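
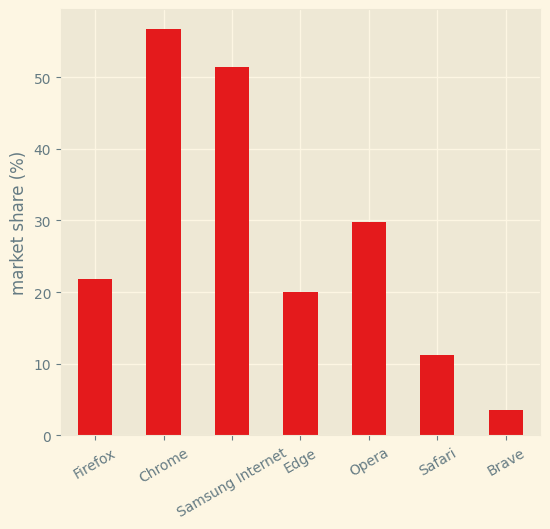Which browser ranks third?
Top 4: Chrome ≈ 55, Samsung Internet ≈ 50, Opera ≈ 30, Firefox ≈ 20.

Opera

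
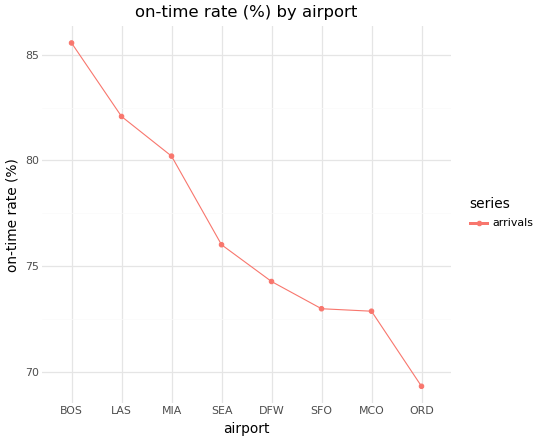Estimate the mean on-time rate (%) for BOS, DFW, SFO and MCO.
(86 + 74 + 72 + 72) / 4 ≈ 76.

≈ 76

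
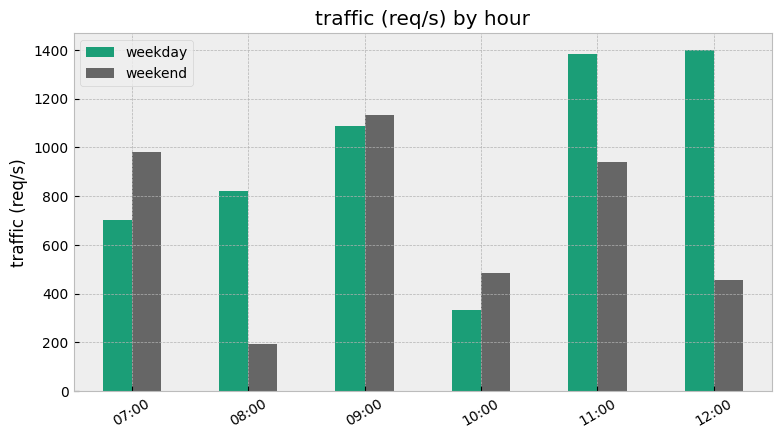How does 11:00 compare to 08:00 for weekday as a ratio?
≈ 1.75×

11:00 ≈ 1400, 08:00 ≈ 800; 1400/800 ≈ 1.75.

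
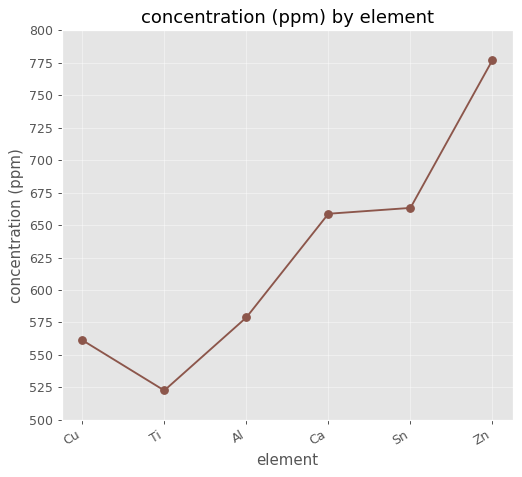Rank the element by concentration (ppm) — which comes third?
Ca

Top 4: Zn ≈ 775, Sn ≈ 675, Ca ≈ 650, Al ≈ 575.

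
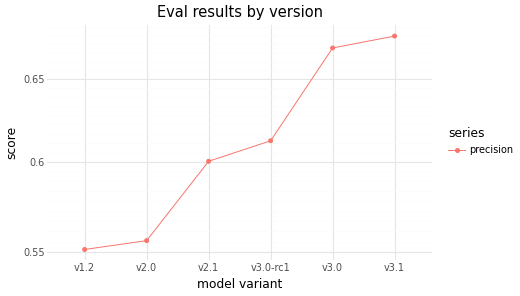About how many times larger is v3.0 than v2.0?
≈ 1.18×

v3.0 ≈ 0.66, v2.0 ≈ 0.56; 0.66/0.56 ≈ 1.18.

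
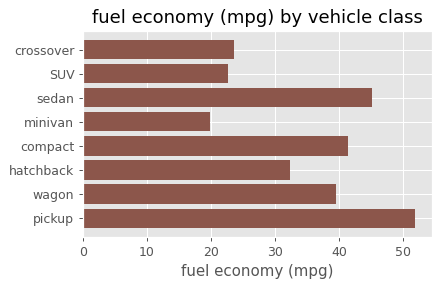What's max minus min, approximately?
Max pickup ≈ 50, min minivan ≈ 20; range ≈ 30.

≈ 30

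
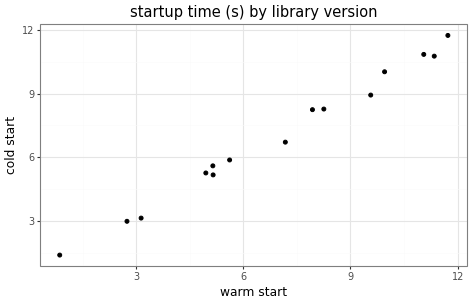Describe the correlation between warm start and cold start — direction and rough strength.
positive, strong

Points are positively correlated; strong (|r| ≈ 1.0).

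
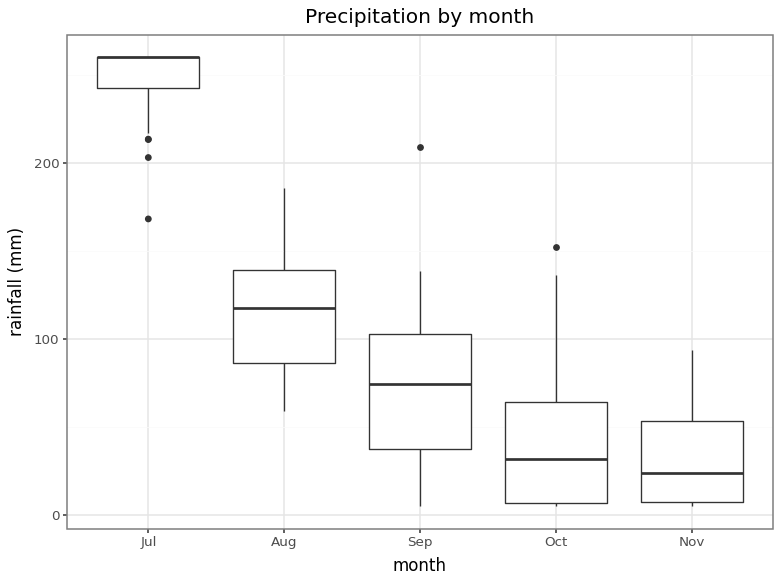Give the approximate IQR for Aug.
Q3 ≈ 140, Q1 ≈ 80; IQR ≈ 60.

≈ 60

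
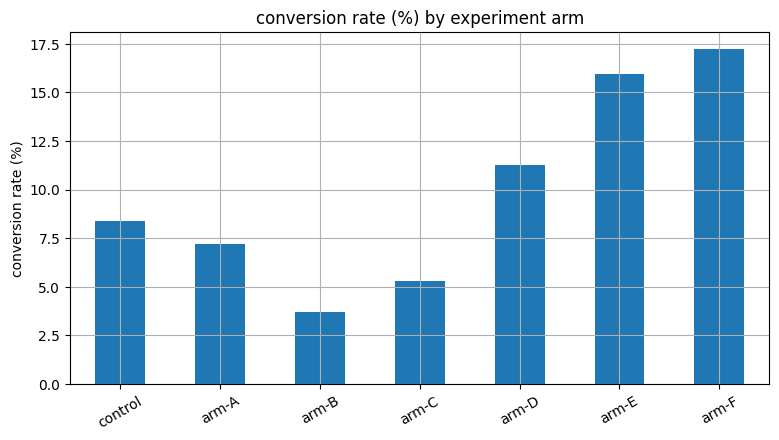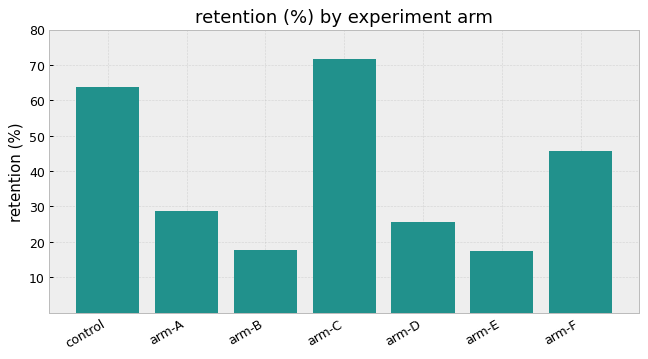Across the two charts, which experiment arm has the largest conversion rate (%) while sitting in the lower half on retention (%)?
Chart 2 median retention (%) ≈ 30; below-median experiment arms: arm-B, arm-D, arm-E. Among those, arm-E has the highest conversion rate (%) (≈ 16).

arm-E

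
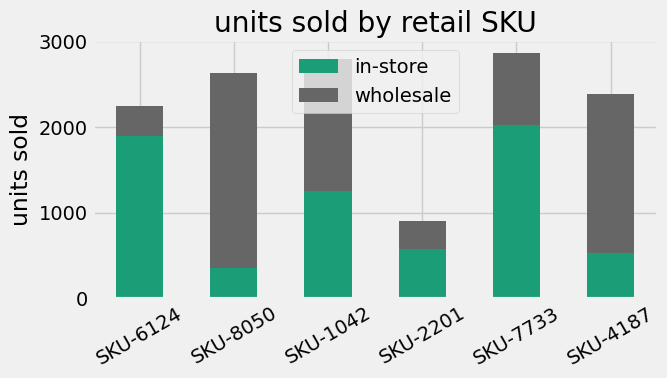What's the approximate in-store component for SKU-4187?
in-store top ≈ 500, bottom ≈ 0; segment ≈ 500.

≈ 500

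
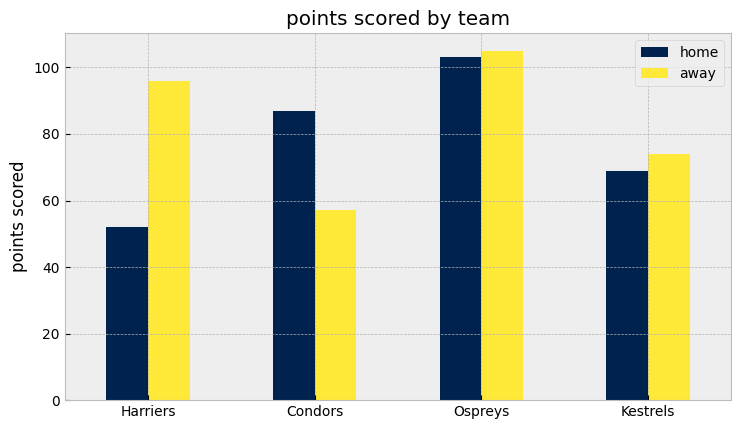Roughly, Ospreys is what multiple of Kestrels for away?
Ospreys ≈ 100, Kestrels ≈ 70; 100/70 ≈ 1.43.

≈ 1.43×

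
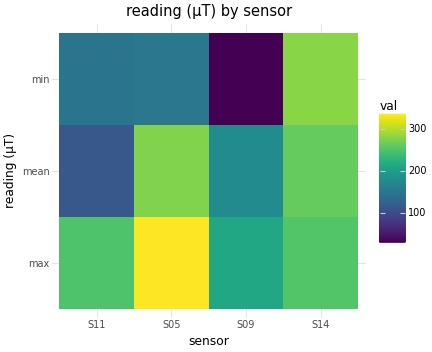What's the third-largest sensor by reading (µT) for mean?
S09

Top 4 for mean: S05 ≈ 300, S14 ≈ 250, S09 ≈ 200, S11 ≈ 100.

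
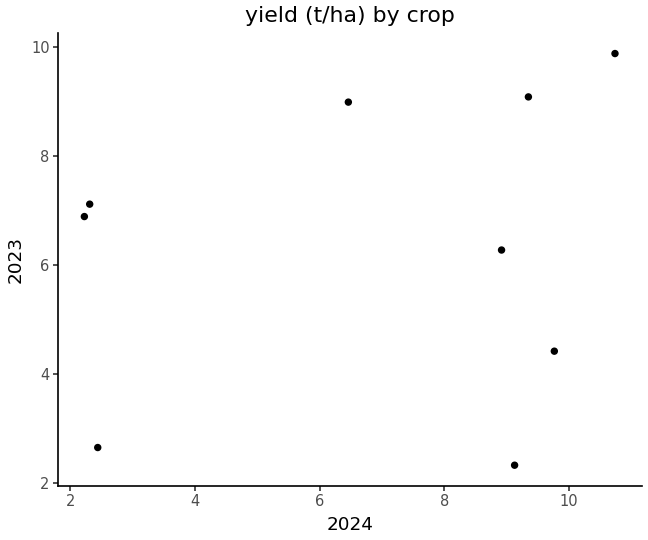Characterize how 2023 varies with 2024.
Points are roughly uncorrelated; weak (|r| ≈ 0.2).

no clear correlation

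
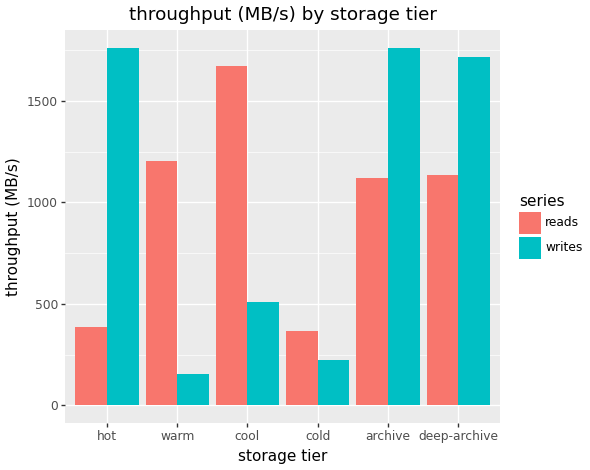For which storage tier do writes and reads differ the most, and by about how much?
hot: writes ≈ 1800, reads ≈ 400 → gap ≈ 1400. Next-largest (cool) is only ≈ 1000.

hot, ≈ 1400 MB/s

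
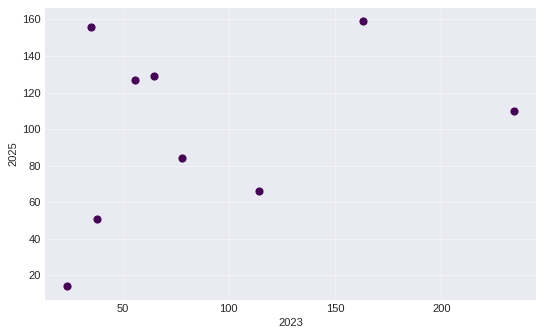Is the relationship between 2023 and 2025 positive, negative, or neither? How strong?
positive, weak

Points are positively correlated; weak (|r| ≈ 0.3).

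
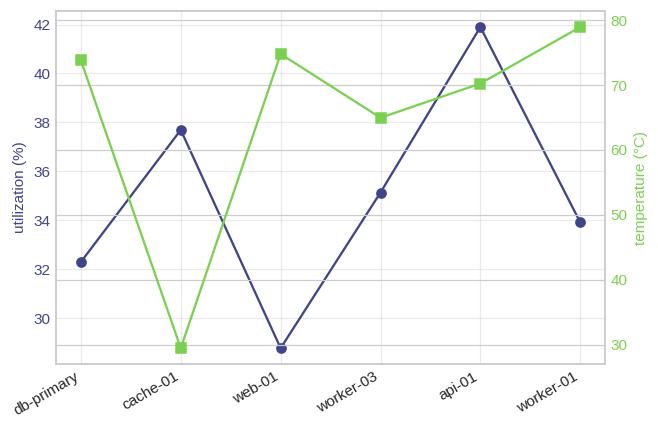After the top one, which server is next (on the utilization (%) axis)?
cache-01

Top 3 (on the utilization (%) axis): api-01 ≈ 42, cache-01 ≈ 38, worker-03 ≈ 36.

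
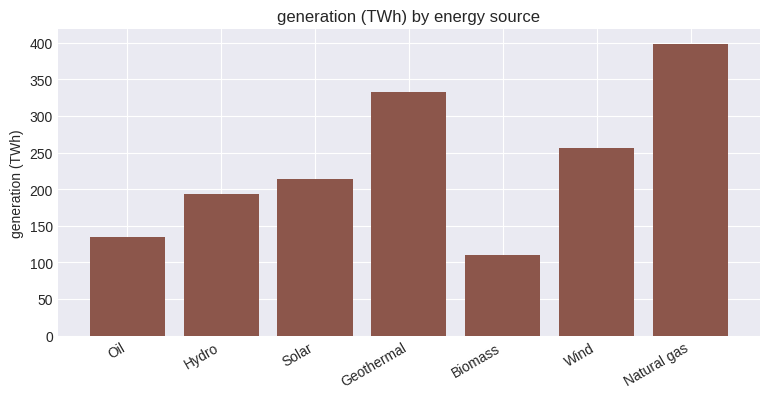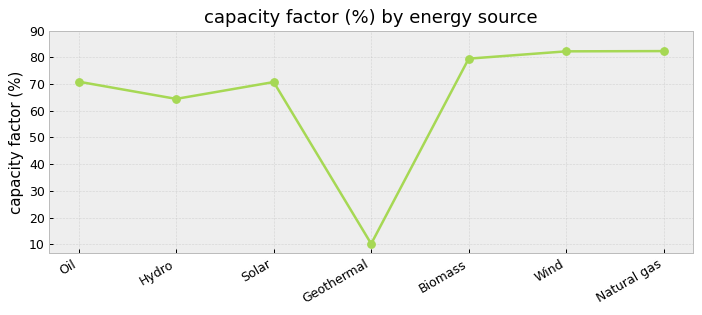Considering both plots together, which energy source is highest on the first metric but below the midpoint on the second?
Chart 2 median capacity factor (%) ≈ 70; below-median energy sources: Hydro, Solar, Geothermal. Among those, Geothermal has the highest generation (TWh) (≈ 350).

Geothermal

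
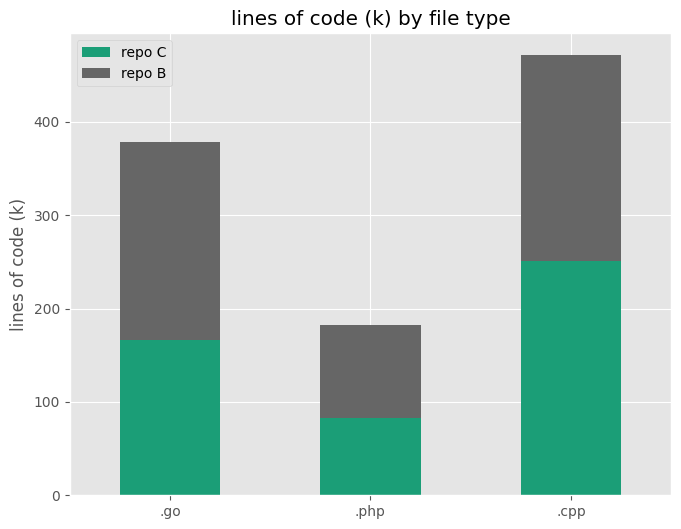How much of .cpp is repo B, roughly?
≈ 200

repo B top ≈ 450, bottom ≈ 250; segment ≈ 200.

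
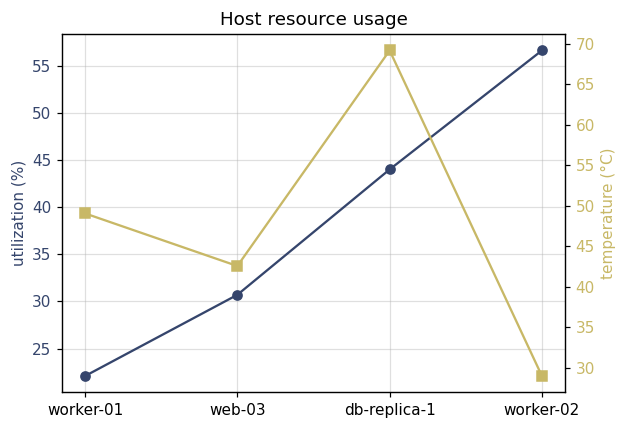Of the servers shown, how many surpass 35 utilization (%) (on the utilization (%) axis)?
2

Above 35: db-replica-1, worker-02.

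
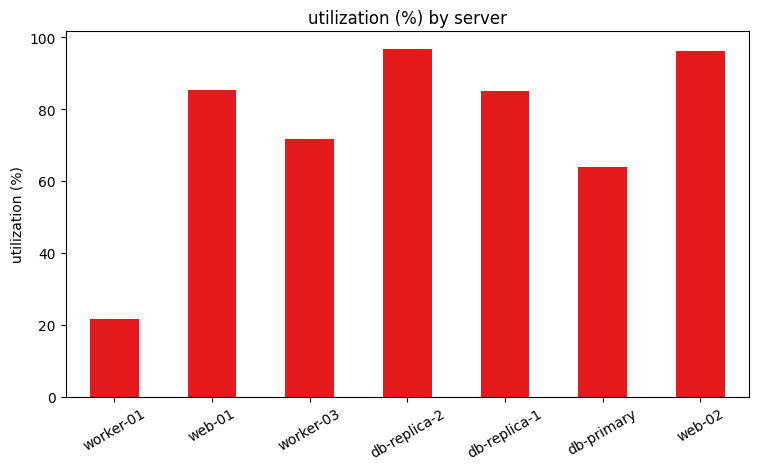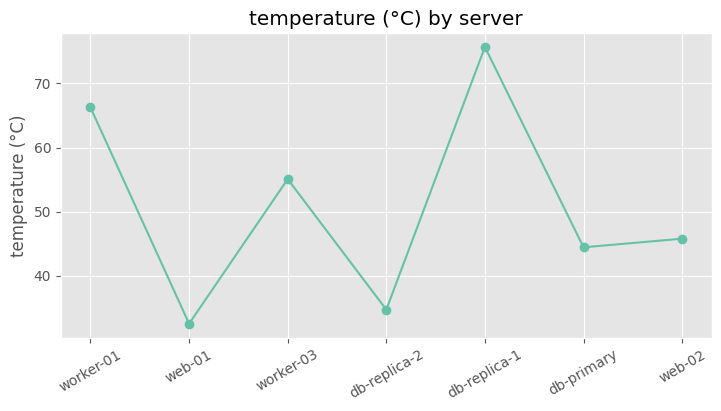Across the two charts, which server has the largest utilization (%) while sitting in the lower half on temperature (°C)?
db-replica-2

Chart 2 median temperature (°C) ≈ 50; below-median servers: web-01, db-replica-2, db-primary. Among those, db-replica-2 has the highest utilization (%) (≈ 100).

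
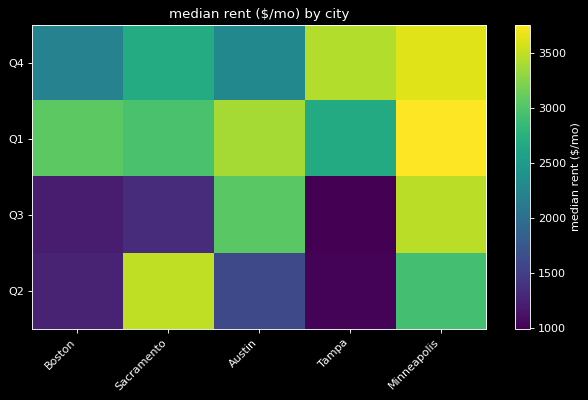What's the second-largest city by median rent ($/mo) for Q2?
Minneapolis

Top 3 for Q2: Sacramento ≈ 3500, Minneapolis ≈ 3000, Austin ≈ 1500.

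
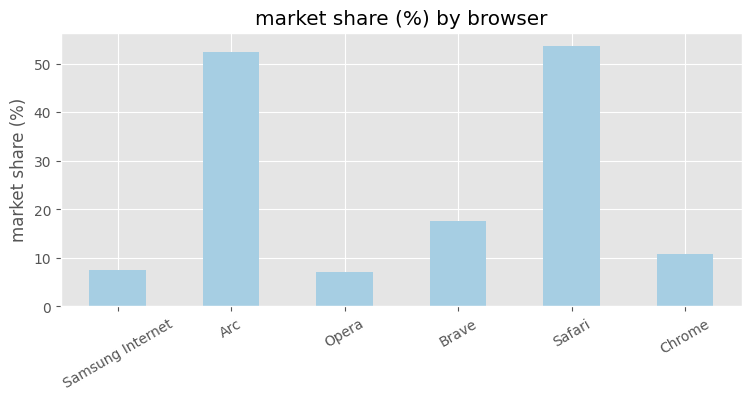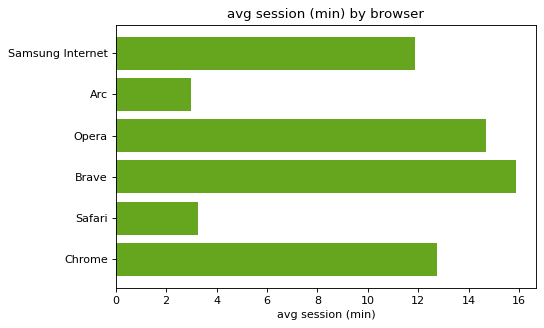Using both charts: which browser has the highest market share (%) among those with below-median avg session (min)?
Safari

Chart 2 median avg session (min) ≈ 12; below-median browsers: Samsung Internet, Arc, Safari. Among those, Safari has the highest market share (%) (≈ 55).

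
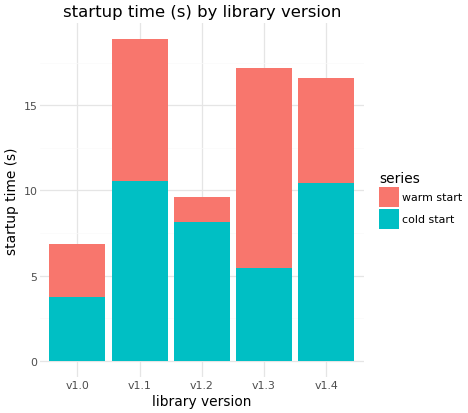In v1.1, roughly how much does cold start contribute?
≈ 10

cold start top ≈ 10, bottom ≈ 0; segment ≈ 10.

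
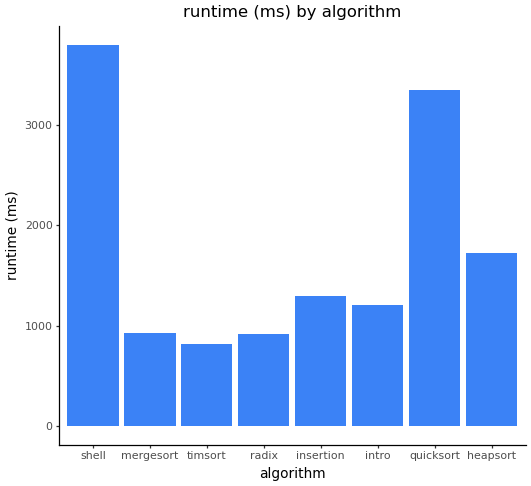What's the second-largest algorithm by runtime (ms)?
Top 3: shell ≈ 4000, quicksort ≈ 3500, heapsort ≈ 1500.

quicksort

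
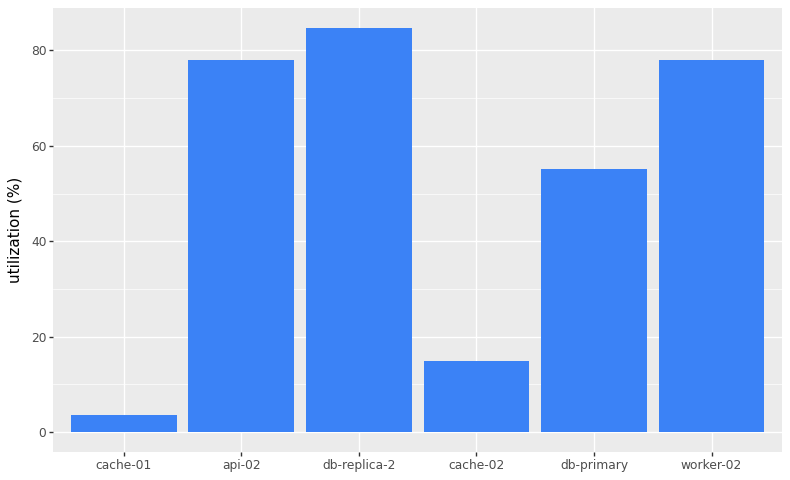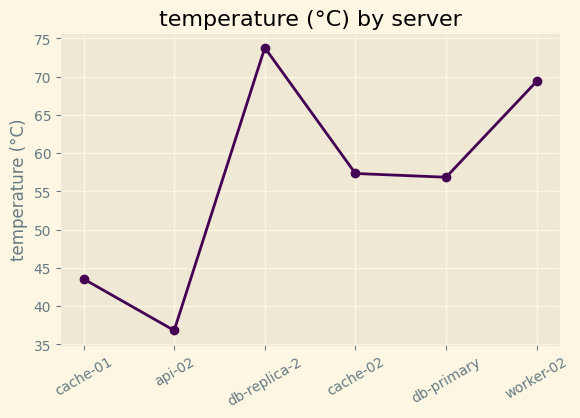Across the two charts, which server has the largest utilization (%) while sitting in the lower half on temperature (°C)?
api-02

Chart 2 median temperature (°C) ≈ 60; below-median servers: cache-01, api-02, db-primary. Among those, api-02 has the highest utilization (%) (≈ 80).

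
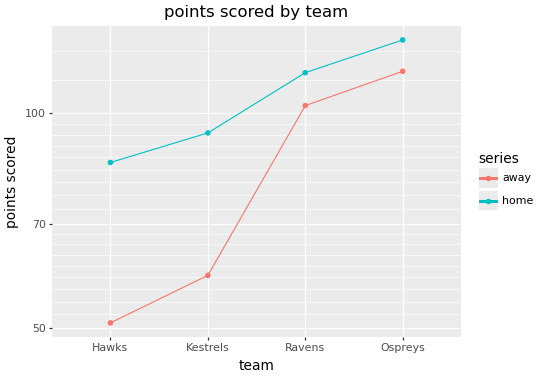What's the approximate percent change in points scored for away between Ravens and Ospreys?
≈ +10%

Ravens ≈ 100, Ospreys ≈ 110; (110 − 100) / 100 ≈ +10%.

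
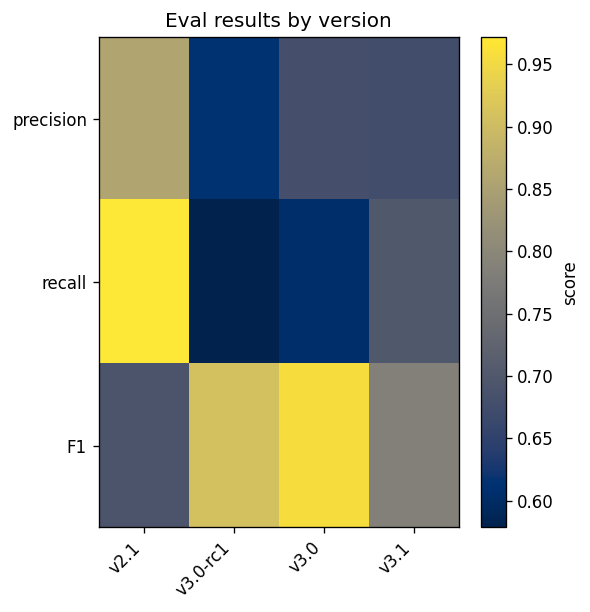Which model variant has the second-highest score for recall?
Top 3 for recall: v2.1 ≈ 0.95, v3.1 ≈ 0.70, v3.0 ≈ 0.60.

v3.1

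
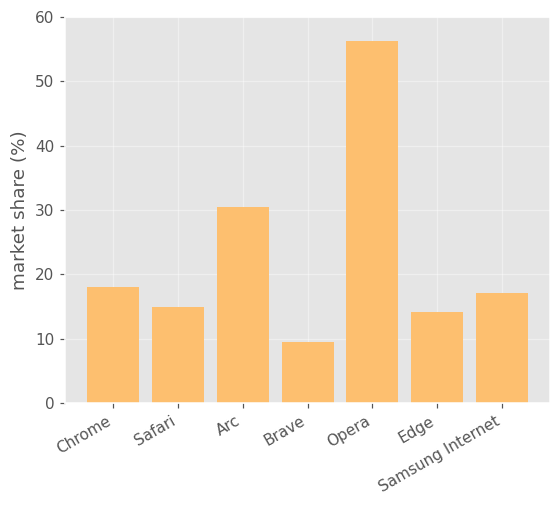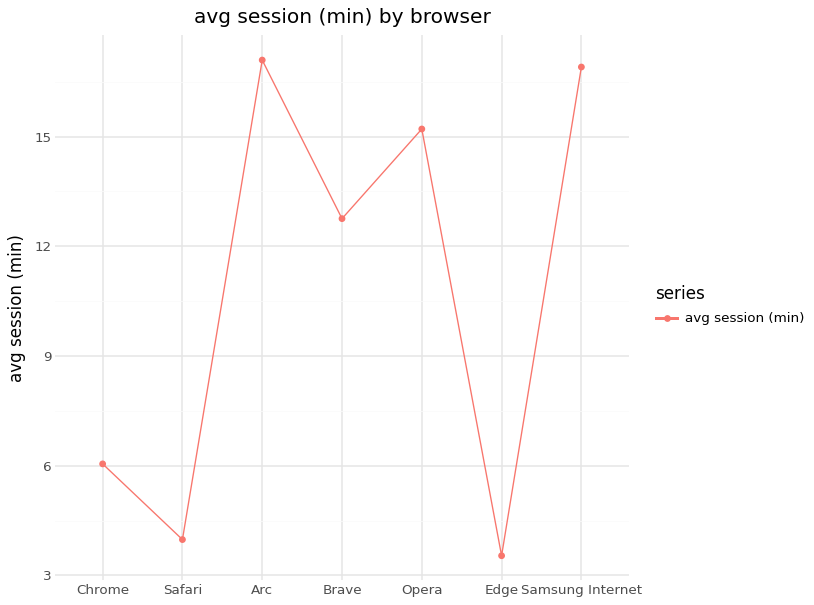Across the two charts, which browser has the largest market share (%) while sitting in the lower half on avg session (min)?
Chart 2 median avg session (min) ≈ 12; below-median browsers: Chrome, Safari, Edge. Among those, Chrome has the highest market share (%) (≈ 20).

Chrome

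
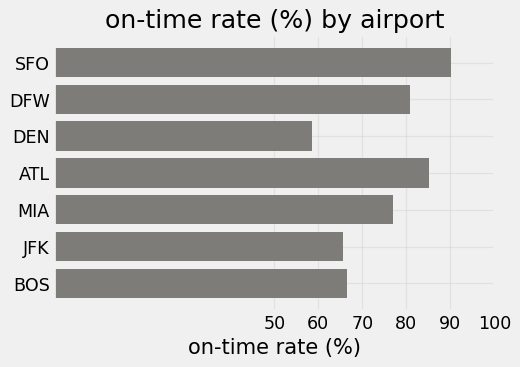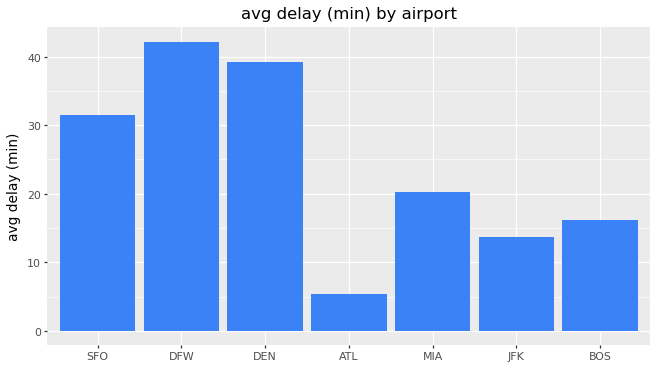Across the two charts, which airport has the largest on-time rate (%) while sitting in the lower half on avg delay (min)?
ATL

Chart 2 median avg delay (min) ≈ 20; below-median airports: ATL, JFK, BOS. Among those, ATL has the highest on-time rate (%) (≈ 90).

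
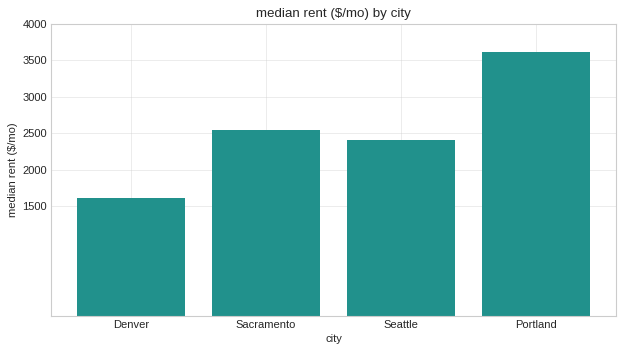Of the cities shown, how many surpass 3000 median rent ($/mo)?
1

Above 3000: Portland.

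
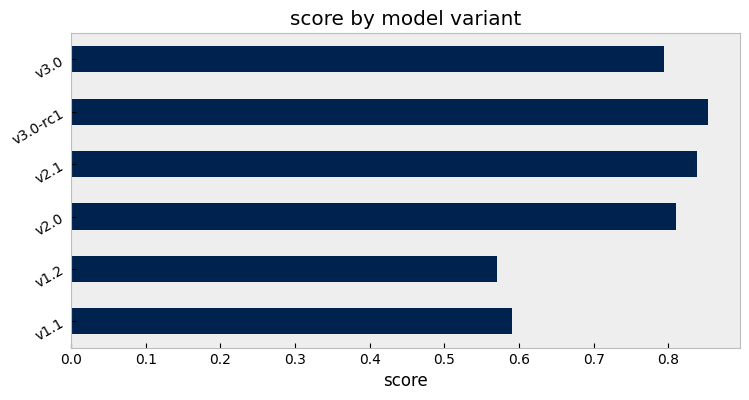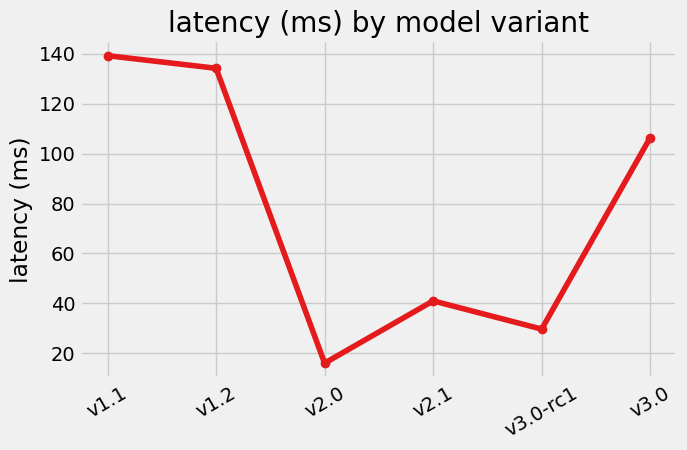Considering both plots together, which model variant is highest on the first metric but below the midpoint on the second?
v3.0-rc1

Chart 2 median latency (ms) ≈ 80; below-median model variants: v2.0, v2.1, v3.0-rc1. Among those, v3.0-rc1 has the highest score (≈ 0.9).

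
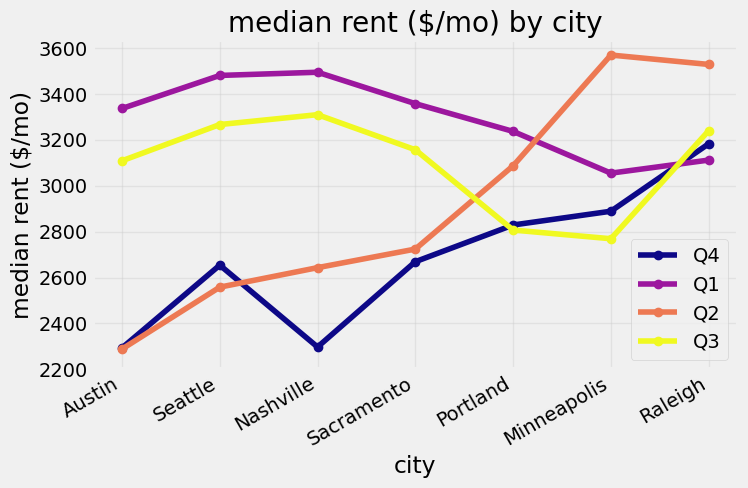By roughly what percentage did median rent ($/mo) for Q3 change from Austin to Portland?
≈ -12.5%

Austin ≈ 3200, Portland ≈ 2800; (2800 − 3200) / 3200 ≈ -12.5%.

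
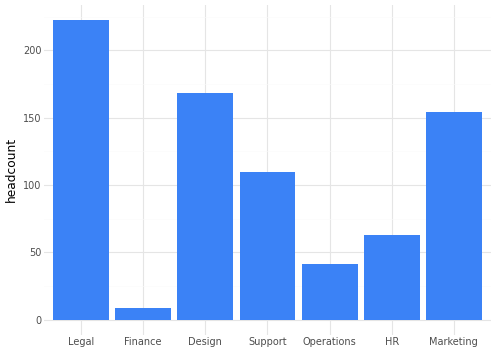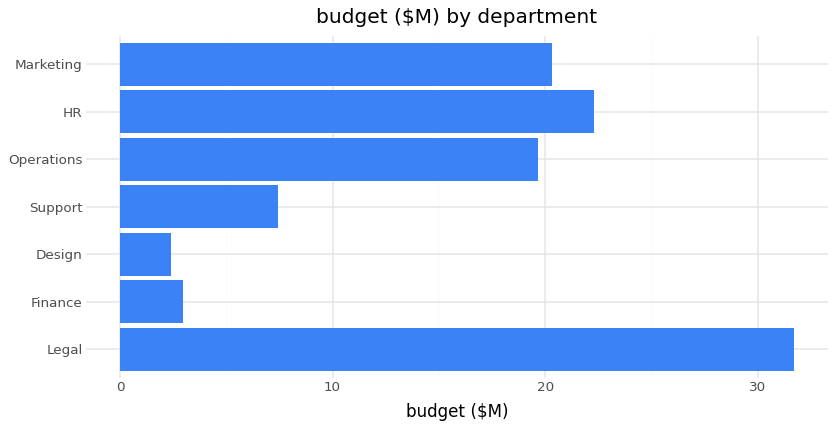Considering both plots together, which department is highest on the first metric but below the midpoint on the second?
Design

Chart 2 median budget ($M) ≈ 20; below-median departments: Finance, Design, Support. Among those, Design has the highest headcount (≈ 175).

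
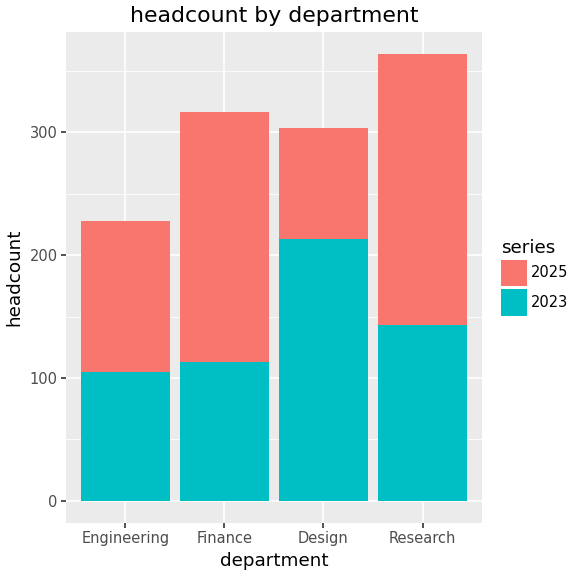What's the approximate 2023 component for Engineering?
2023 top ≈ 100, bottom ≈ 0; segment ≈ 100.

≈ 100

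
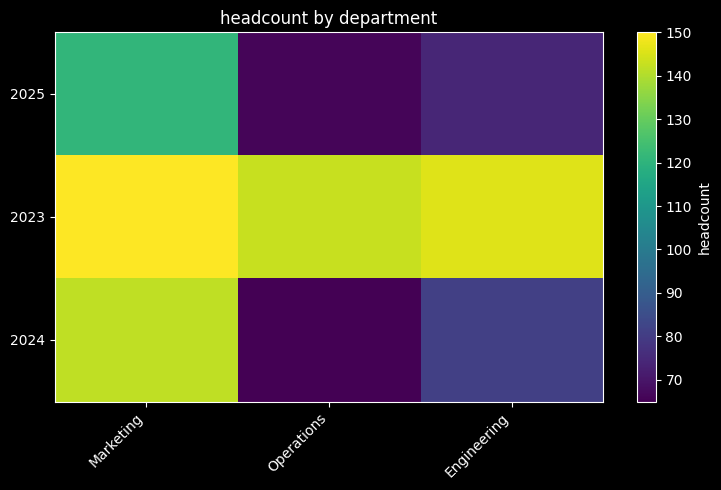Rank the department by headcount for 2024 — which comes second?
Top 3 for 2024: Marketing ≈ 140, Engineering ≈ 80, Operations ≈ 60.

Engineering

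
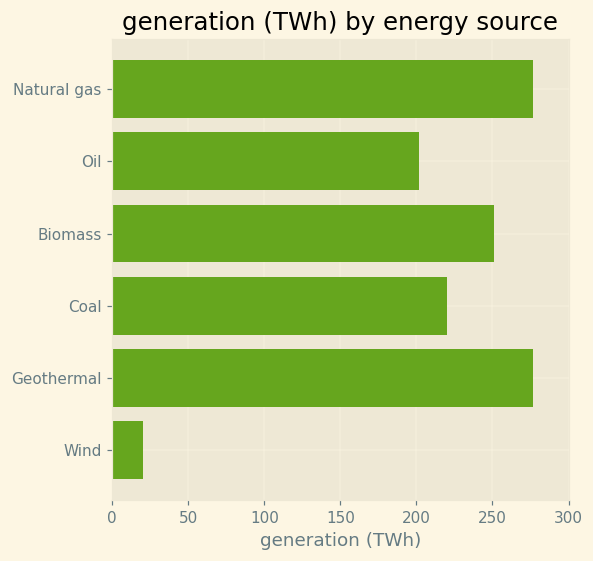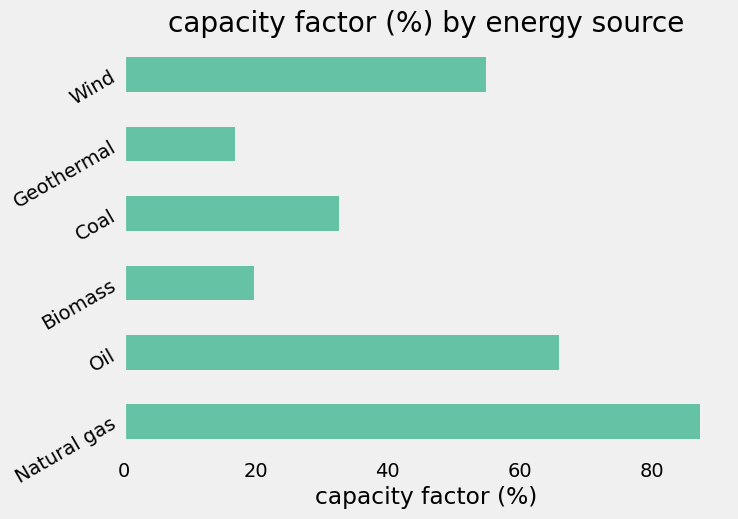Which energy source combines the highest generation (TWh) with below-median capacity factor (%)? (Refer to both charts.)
Chart 2 median capacity factor (%) ≈ 40; below-median energy sources: Biomass, Coal, Geothermal. Among those, Geothermal has the highest generation (TWh) (≈ 300).

Geothermal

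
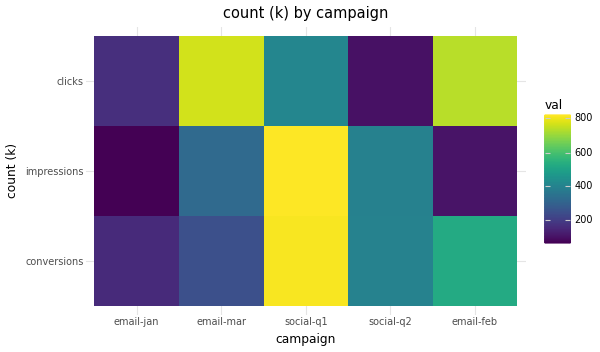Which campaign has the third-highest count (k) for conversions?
Top 4 for conversions: social-q1 ≈ 800, email-feb ≈ 500, social-q2 ≈ 400, email-mar ≈ 200.

social-q2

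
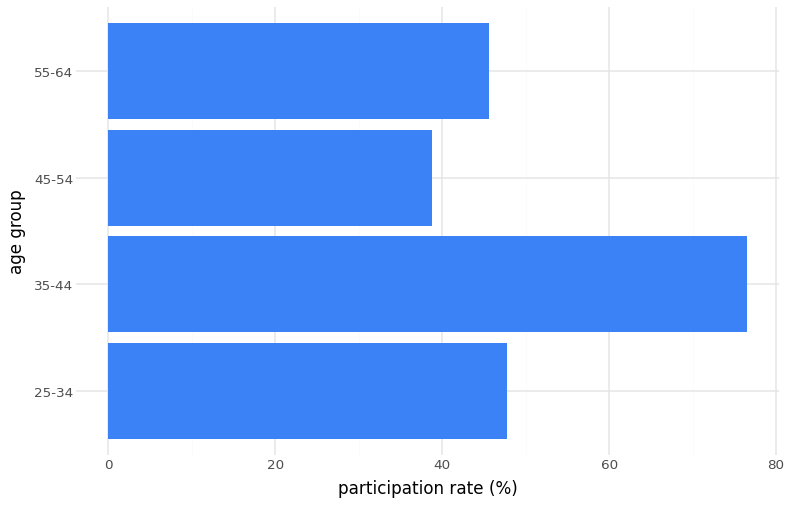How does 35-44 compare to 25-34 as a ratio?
35-44 ≈ 80, 25-34 ≈ 50; 80/50 ≈ 1.6.

≈ 1.6×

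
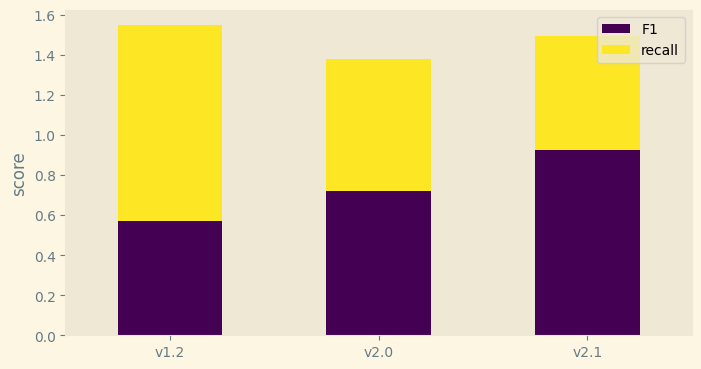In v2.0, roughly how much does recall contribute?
recall top ≈ 1.4, bottom ≈ 0.8; segment ≈ 0.6.

≈ 0.6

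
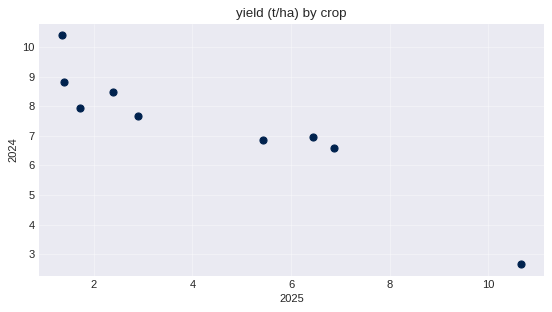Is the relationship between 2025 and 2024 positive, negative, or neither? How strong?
Points are negatively correlated; strong (|r| ≈ 0.9).

negative, strong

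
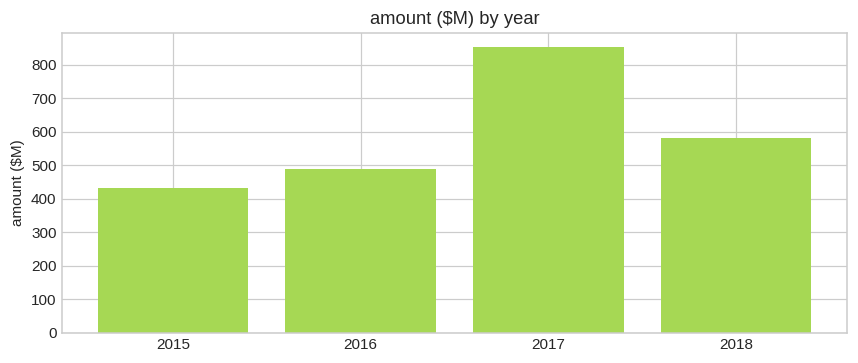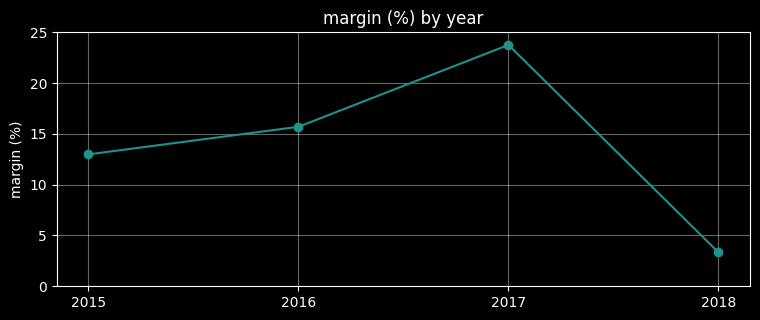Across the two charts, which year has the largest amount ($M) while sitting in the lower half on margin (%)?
Chart 2 median margin (%) ≈ 15; below-median years: 2015, 2018. Among those, 2018 has the highest amount ($M) (≈ 600).

2018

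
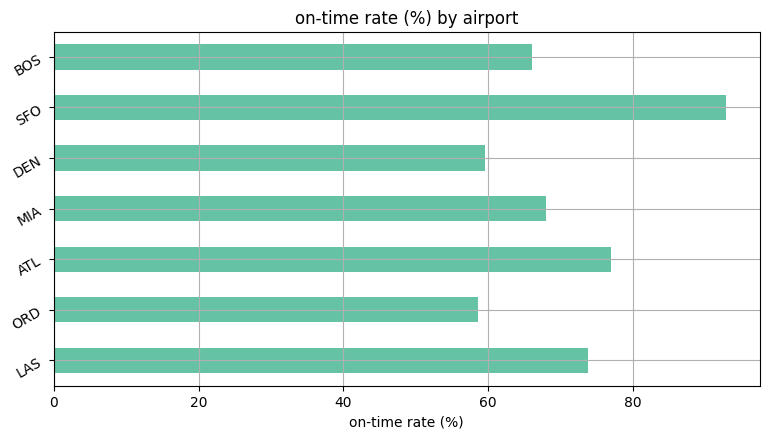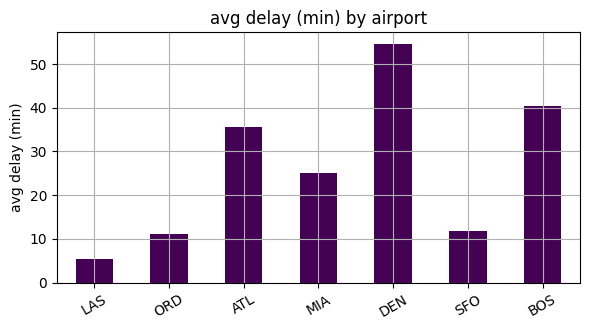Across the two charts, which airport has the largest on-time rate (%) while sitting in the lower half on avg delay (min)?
SFO

Chart 2 median avg delay (min) ≈ 25; below-median airports: LAS, ORD, SFO. Among those, SFO has the highest on-time rate (%) (≈ 90).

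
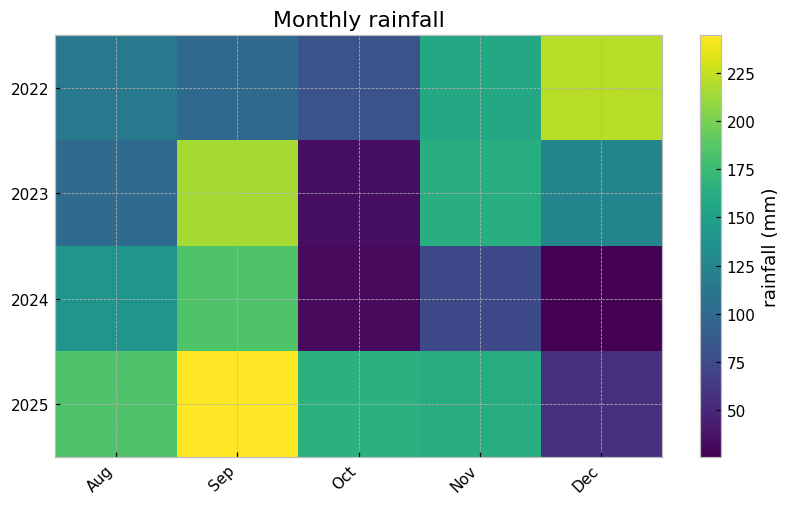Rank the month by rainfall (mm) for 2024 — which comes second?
Top 3 for 2024: Sep ≈ 180, Aug ≈ 140, Nov ≈ 80.

Aug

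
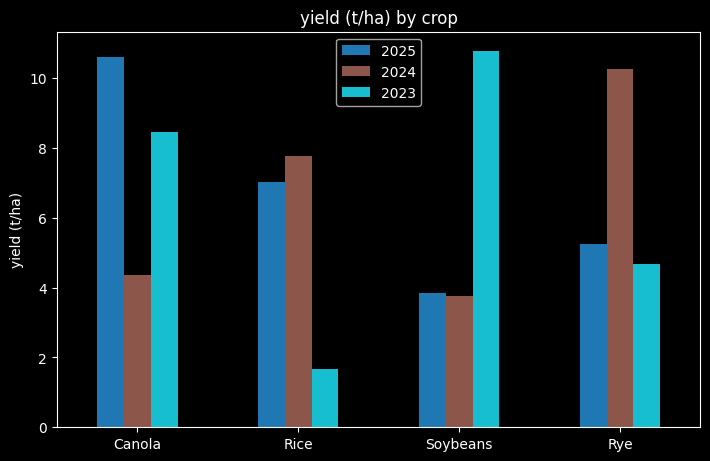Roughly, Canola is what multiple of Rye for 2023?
≈ 1.6×

Canola ≈ 8, Rye ≈ 5; 8/5 ≈ 1.6.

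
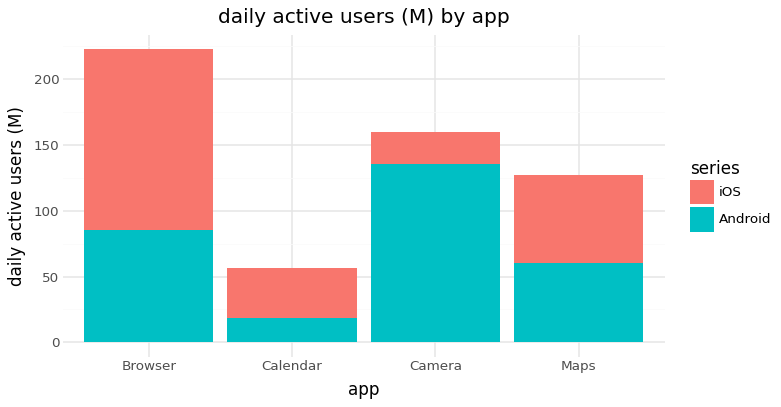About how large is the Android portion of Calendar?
≈ 20

Android top ≈ 20, bottom ≈ 0; segment ≈ 20.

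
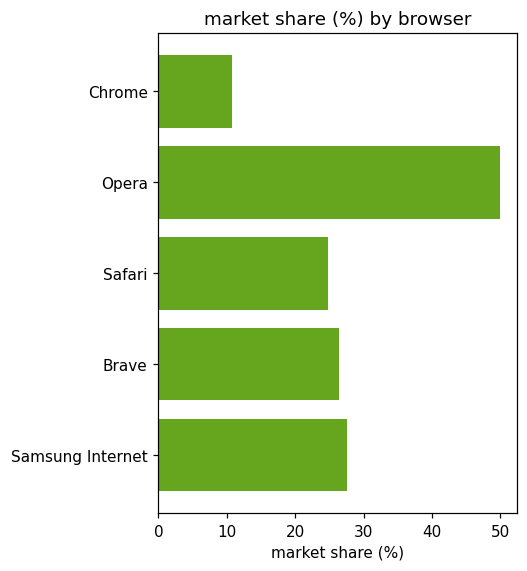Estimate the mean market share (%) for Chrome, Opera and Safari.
(10 + 50 + 25) / 3 ≈ 28.

≈ 28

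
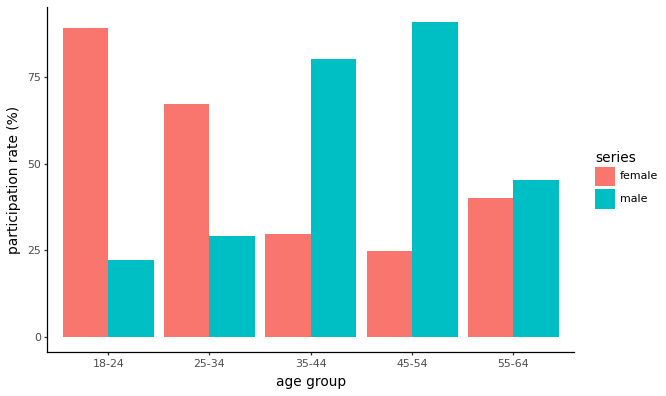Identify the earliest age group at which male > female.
35-44

25-34: male ≈ 30 vs female ≈ 70 (not yet); 35-44: male ≈ 80 vs female ≈ 30 (first crossover).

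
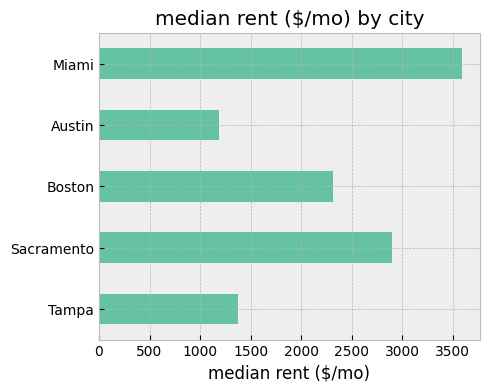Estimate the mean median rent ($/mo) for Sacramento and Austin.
(3000 + 1000) / 2 ≈ 2000.

≈ 2000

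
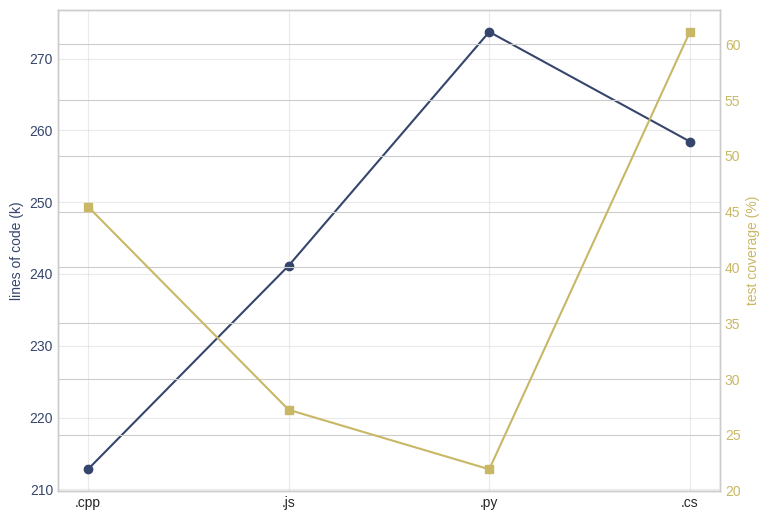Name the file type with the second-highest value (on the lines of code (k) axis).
.cs

Top 3 (on the lines of code (k) axis): .py ≈ 270, .cs ≈ 260, .js ≈ 240.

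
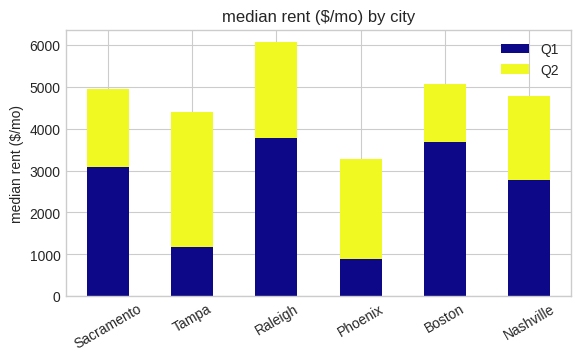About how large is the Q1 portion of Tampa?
Q1 top ≈ 1000, bottom ≈ 0; segment ≈ 1000.

≈ 1000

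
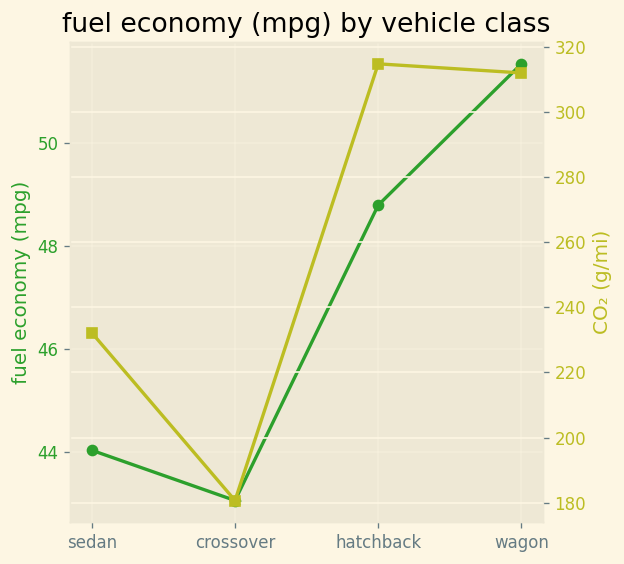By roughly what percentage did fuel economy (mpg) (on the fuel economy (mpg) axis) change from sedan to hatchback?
sedan ≈ 44, hatchback ≈ 49; (49 − 44) / 44 ≈ +11.4%.

≈ +11.4%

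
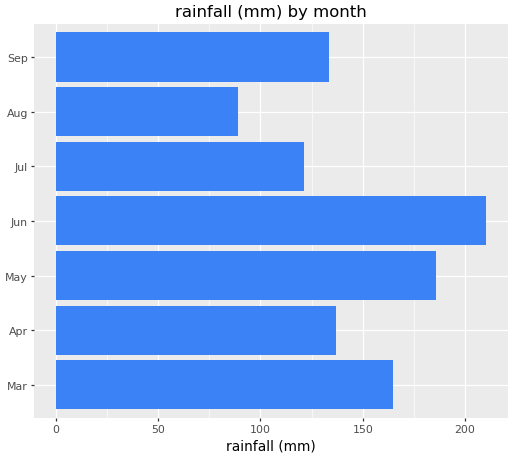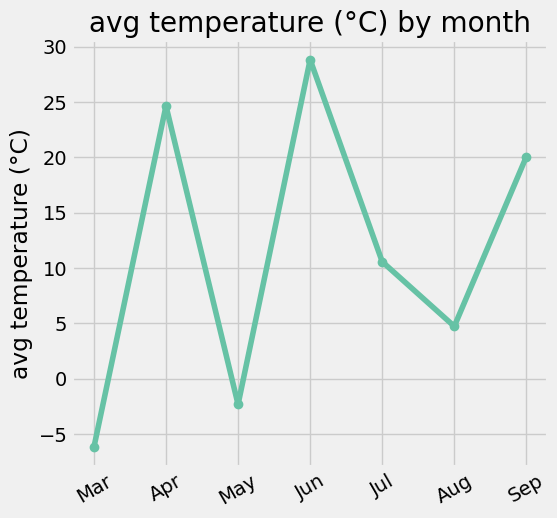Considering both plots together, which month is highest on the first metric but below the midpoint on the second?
May

Chart 2 median avg temperature (°C) ≈ 10; below-median months: Mar, May, Aug. Among those, May has the highest rainfall (mm) (≈ 180).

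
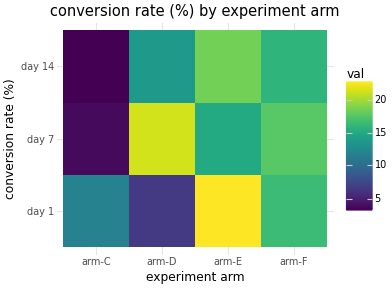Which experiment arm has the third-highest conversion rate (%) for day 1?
Top 4 for day 1: arm-E ≈ 22, arm-F ≈ 16, arm-C ≈ 12, arm-D ≈ 6.

arm-C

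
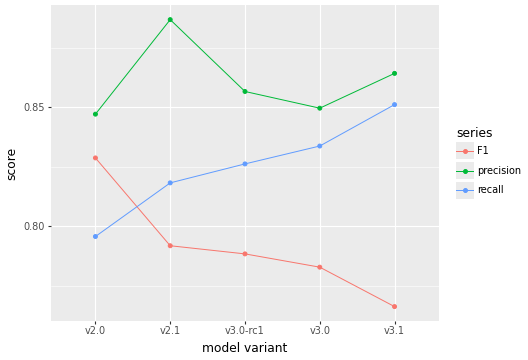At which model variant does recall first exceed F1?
v2.1

v2.0: recall ≈ 0.80 vs F1 ≈ 0.82 (not yet); v2.1: recall ≈ 0.82 vs F1 ≈ 0.80 (first crossover).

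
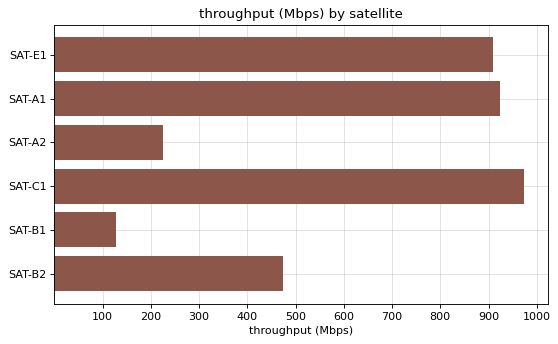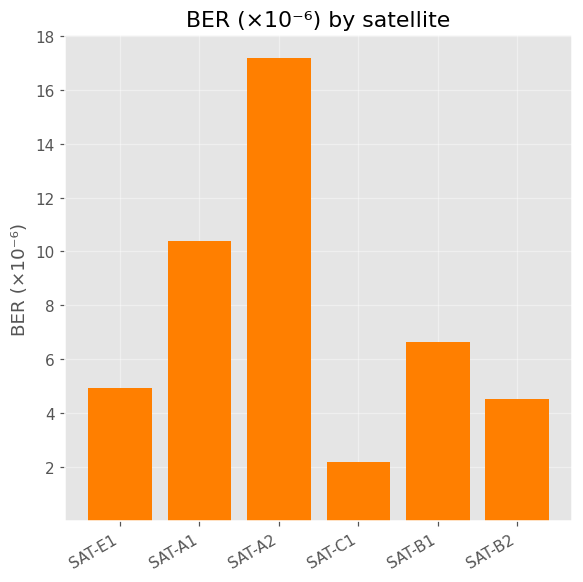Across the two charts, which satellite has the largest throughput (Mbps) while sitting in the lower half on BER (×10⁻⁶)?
Chart 2 median BER (×10⁻⁶) ≈ 6; below-median satellites: SAT-E1, SAT-C1, SAT-B2. Among those, SAT-C1 has the highest throughput (Mbps) (≈ 1000).

SAT-C1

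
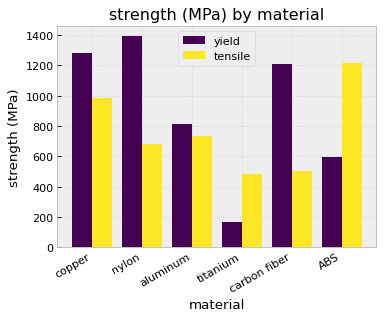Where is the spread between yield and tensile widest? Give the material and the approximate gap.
nylon, ≈ 800 MPa

nylon: yield ≈ 1400, tensile ≈ 600 → gap ≈ 800. Next-largest (carbon fiber) is only ≈ 600.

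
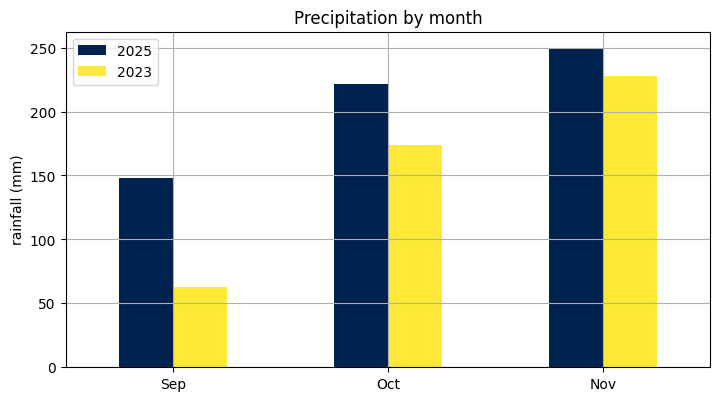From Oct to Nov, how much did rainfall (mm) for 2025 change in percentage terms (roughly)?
≈ +11.1%

Oct ≈ 225, Nov ≈ 250; (250 − 225) / 225 ≈ +11.1%.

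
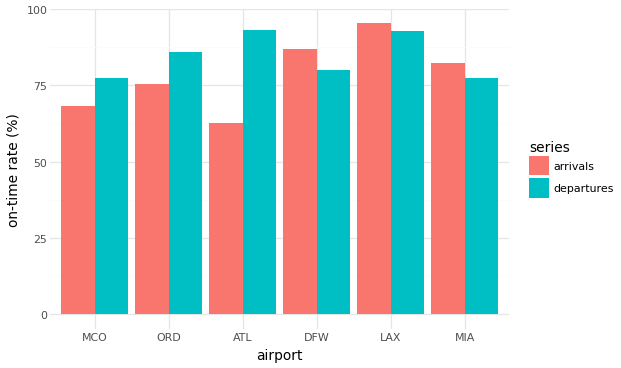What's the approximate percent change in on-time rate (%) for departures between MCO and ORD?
MCO ≈ 80, ORD ≈ 90; (90 − 80) / 80 ≈ +12.5%.

≈ +12.5%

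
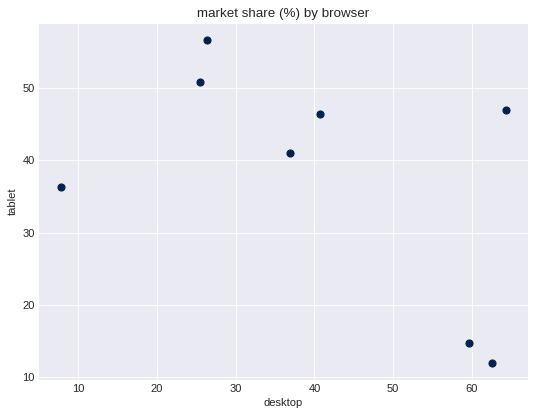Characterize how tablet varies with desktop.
Points are negatively correlated; moderate (|r| ≈ 0.5).

negative, moderate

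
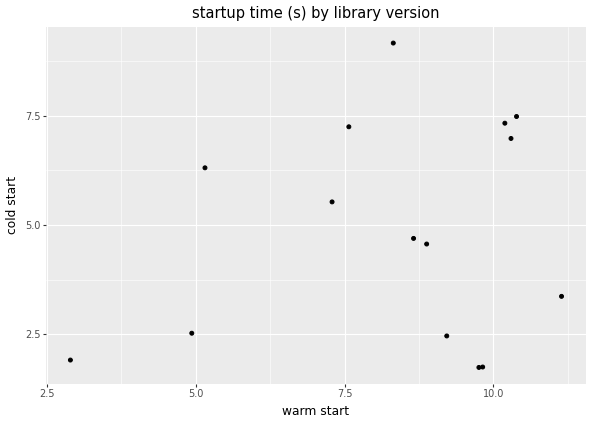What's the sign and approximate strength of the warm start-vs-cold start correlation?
no clear correlation

Points are roughly uncorrelated; weak (|r| ≈ 0.2).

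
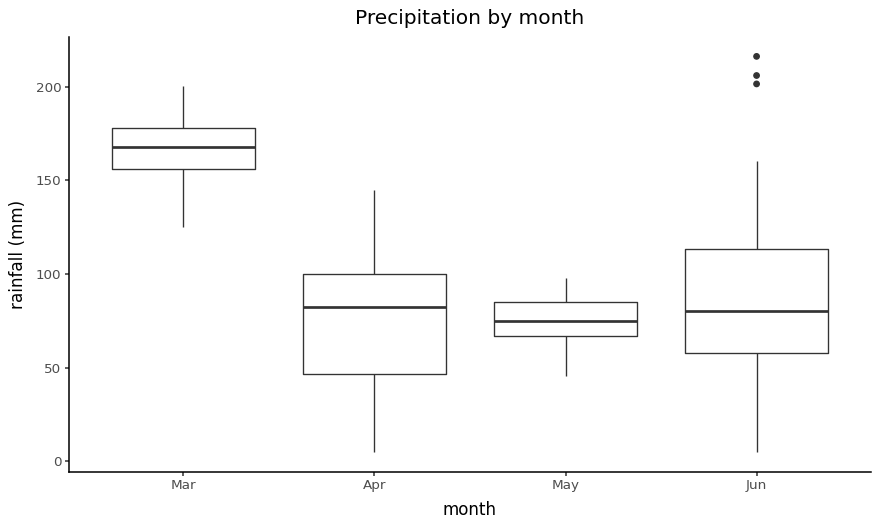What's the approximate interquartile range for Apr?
Q3 ≈ 100, Q1 ≈ 50; IQR ≈ 50.

≈ 50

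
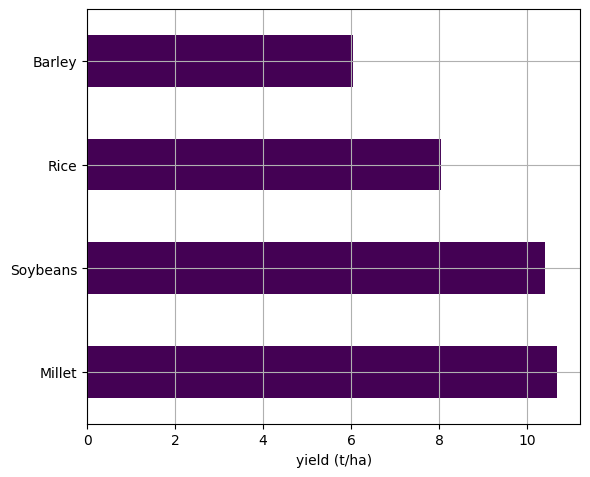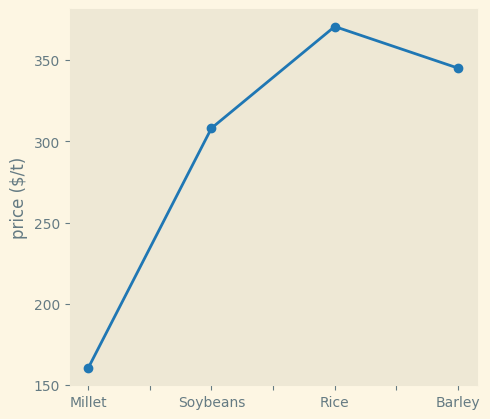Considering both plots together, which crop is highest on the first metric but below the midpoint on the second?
Millet

Chart 2 median price ($/t) ≈ 350; below-median crops: Millet, Soybeans. Among those, Millet has the highest yield (t/ha) (≈ 11).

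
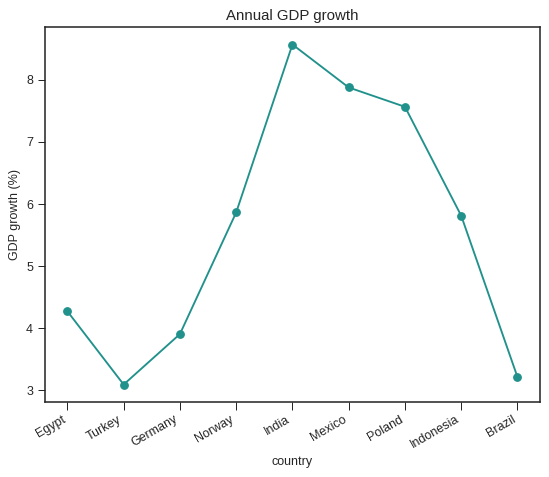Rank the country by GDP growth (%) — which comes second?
Top 3: India ≈ 8.5, Mexico ≈ 8.0, Poland ≈ 7.5.

Mexico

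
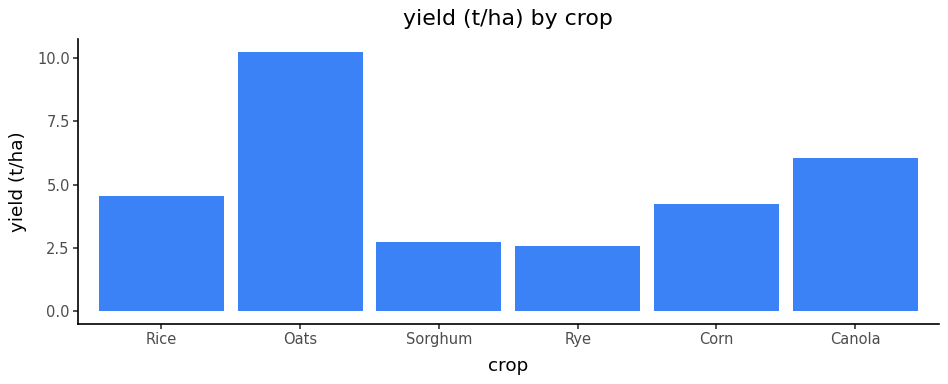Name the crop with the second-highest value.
Top 3: Oats ≈ 10, Canola ≈ 6, Rice ≈ 5.

Canola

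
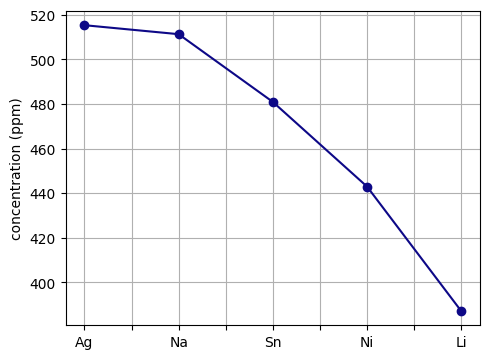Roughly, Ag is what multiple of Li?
≈ 1.37×

Ag ≈ 520, Li ≈ 380; 520/380 ≈ 1.37.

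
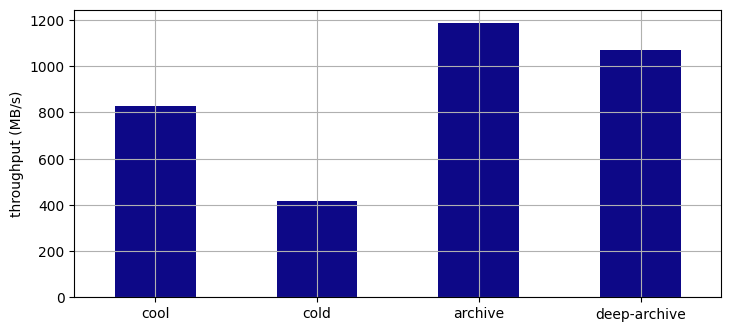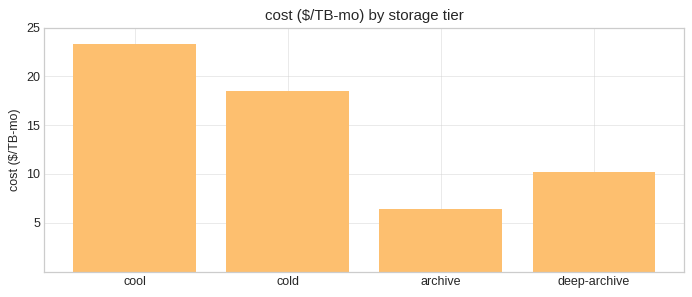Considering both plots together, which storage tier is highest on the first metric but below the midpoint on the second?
Chart 2 median cost ($/TB-mo) ≈ 15; below-median storage tiers: archive, deep-archive. Among those, archive has the highest throughput (MB/s) (≈ 1200).

archive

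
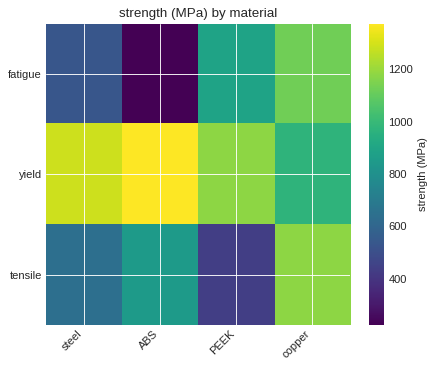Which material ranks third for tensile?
steel

Top 4 for tensile: copper ≈ 1200, ABS ≈ 900, steel ≈ 600, PEEK ≈ 400.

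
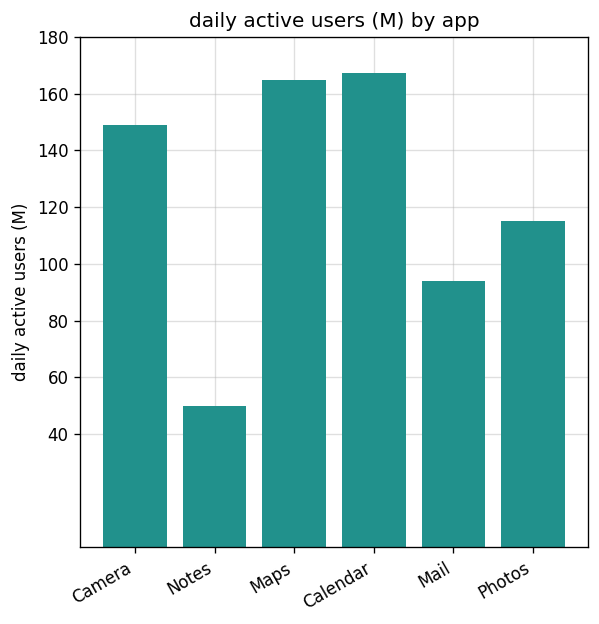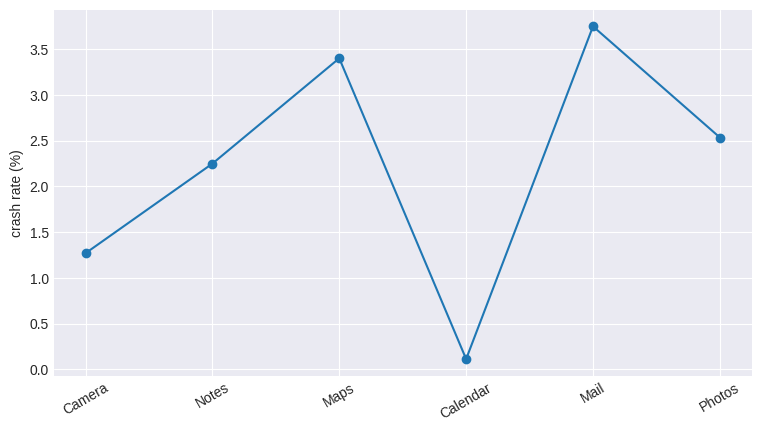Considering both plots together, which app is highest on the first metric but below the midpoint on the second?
Chart 2 median crash rate (%) ≈ 2.5; below-median apps: Camera, Notes, Calendar. Among those, Calendar has the highest daily active users (M) (≈ 160).

Calendar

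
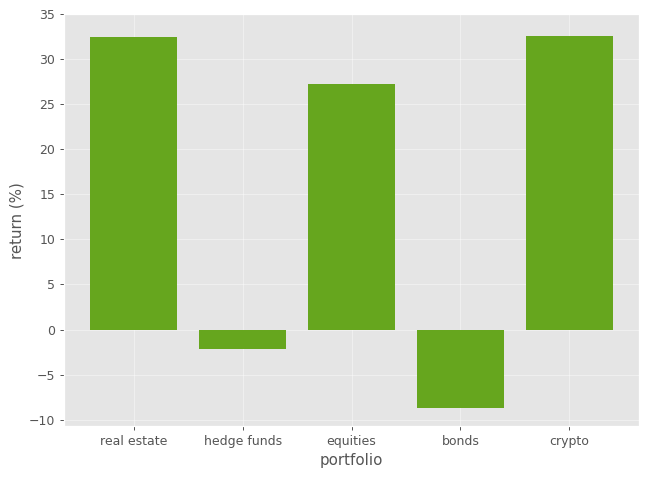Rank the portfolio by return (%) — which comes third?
Top 4: crypto ≈ 35, real estate ≈ 30, equities ≈ 25, hedge funds ≈ 0.

equities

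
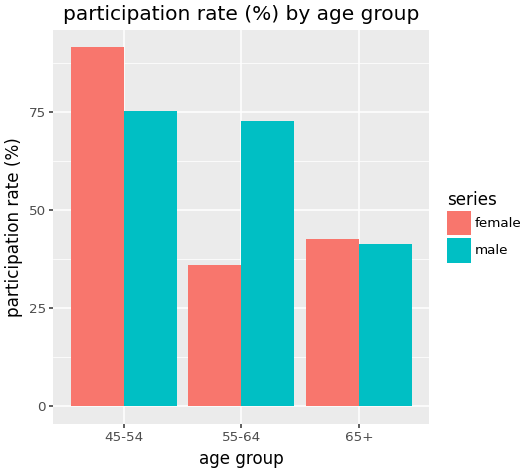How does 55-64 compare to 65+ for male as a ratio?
55-64 ≈ 70, 65+ ≈ 40; 70/40 ≈ 1.75.

≈ 1.75×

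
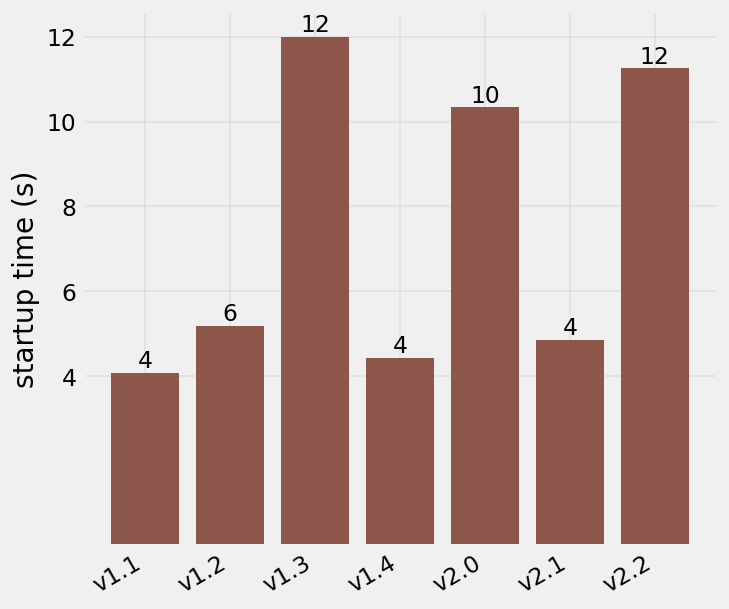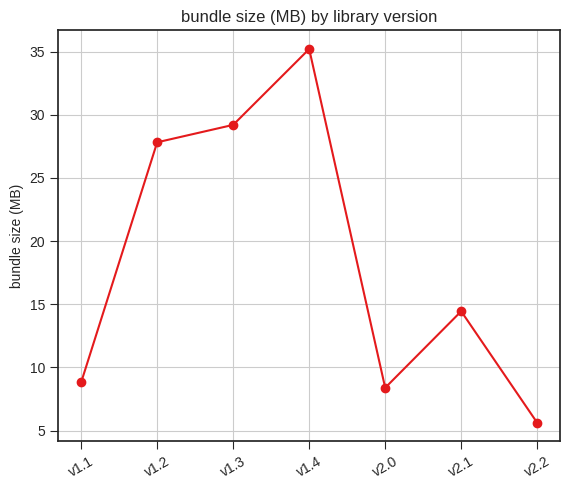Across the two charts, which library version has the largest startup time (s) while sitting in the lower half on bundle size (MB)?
Chart 2 median bundle size (MB) ≈ 15; below-median library versions: v1.1, v2.0, v2.2. Among those, v2.2 has the highest startup time (s) (≈ 12).

v2.2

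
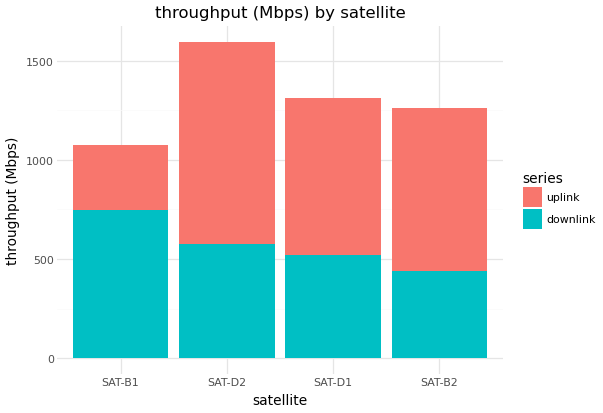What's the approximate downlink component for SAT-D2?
≈ 600

downlink top ≈ 600, bottom ≈ 0; segment ≈ 600.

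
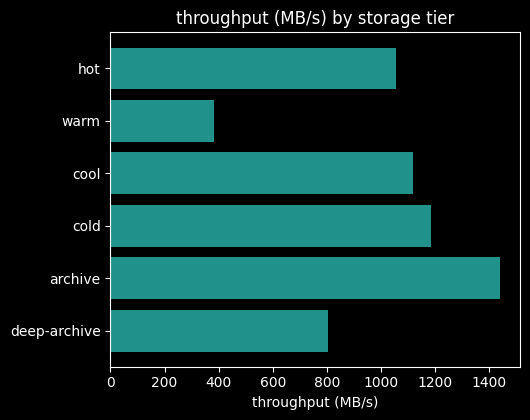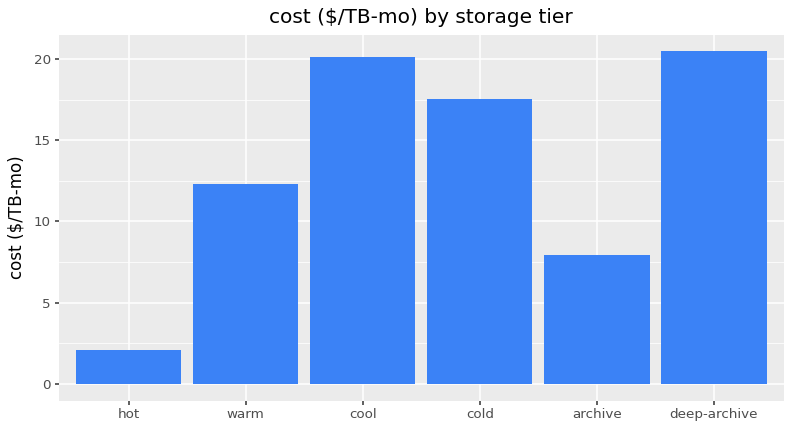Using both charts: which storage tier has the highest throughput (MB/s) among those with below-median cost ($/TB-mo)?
Chart 2 median cost ($/TB-mo) ≈ 14; below-median storage tiers: hot, warm, archive. Among those, archive has the highest throughput (MB/s) (≈ 1400).

archive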